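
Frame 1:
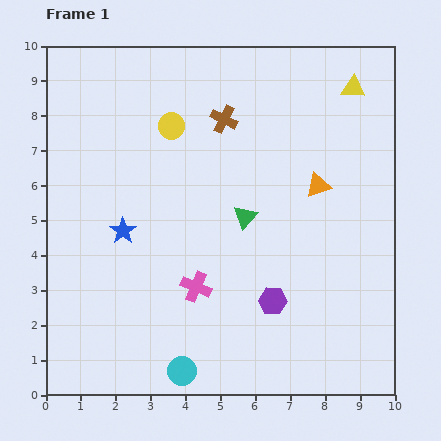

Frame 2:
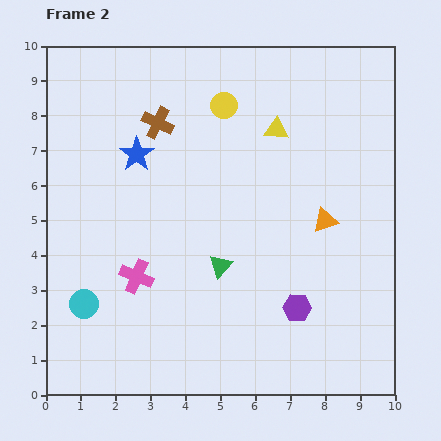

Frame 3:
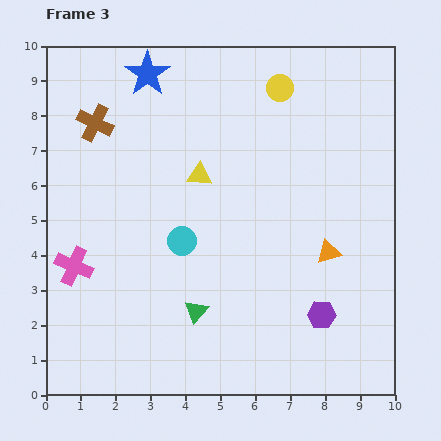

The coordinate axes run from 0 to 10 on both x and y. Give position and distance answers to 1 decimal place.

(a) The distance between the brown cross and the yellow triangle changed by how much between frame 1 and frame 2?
-0.4

Distance in frame 1: 3.8. Distance in frame 2: 3.4.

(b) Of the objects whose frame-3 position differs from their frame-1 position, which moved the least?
the purple hexagon

(moved 1.5)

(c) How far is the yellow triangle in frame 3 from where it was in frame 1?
5.1

The yellow triangle moved from (8.8, 8.8) to (4.4, 6.3), a distance of √(4.4² + 2.5²) ≈ 5.1.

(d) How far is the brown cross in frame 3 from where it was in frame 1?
3.7

The brown cross moved from (5.1, 7.9) to (1.4, 7.8), a distance of √(3.7² + 0.1²) ≈ 3.7.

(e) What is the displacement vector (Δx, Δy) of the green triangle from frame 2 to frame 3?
(-0.7, -1.3)

The green triangle was at (5.0, 3.7) in frame 2 and (4.3, 2.4) in frame 3.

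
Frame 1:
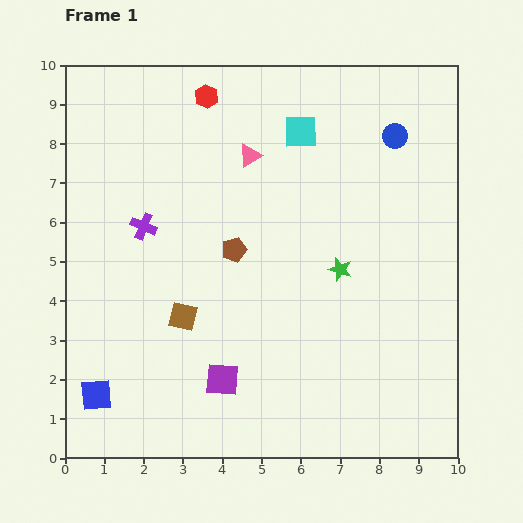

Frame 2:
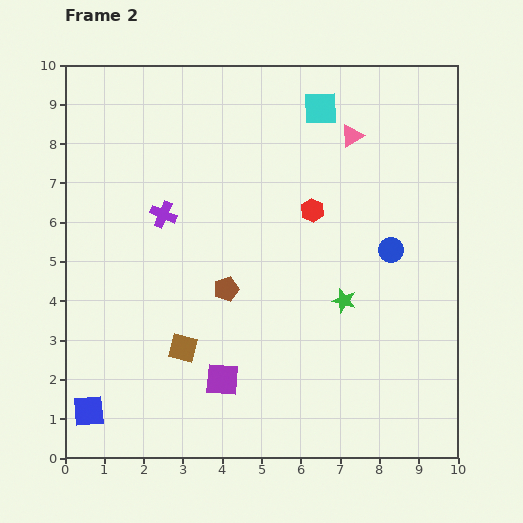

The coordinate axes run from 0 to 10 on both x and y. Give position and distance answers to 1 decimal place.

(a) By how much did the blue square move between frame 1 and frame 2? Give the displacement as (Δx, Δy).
(-0.2, -0.4)

The blue square was at (0.8, 1.6) in frame 1 and (0.6, 1.2) in frame 2.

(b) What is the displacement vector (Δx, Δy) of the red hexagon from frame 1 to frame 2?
(2.7, -2.9)

The red hexagon was at (3.6, 9.2) in frame 1 and (6.3, 6.3) in frame 2.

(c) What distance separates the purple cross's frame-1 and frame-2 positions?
0.6

The purple cross moved from (2.0, 5.9) to (2.5, 6.2), a distance of √(0.5² + 0.3²) ≈ 0.6.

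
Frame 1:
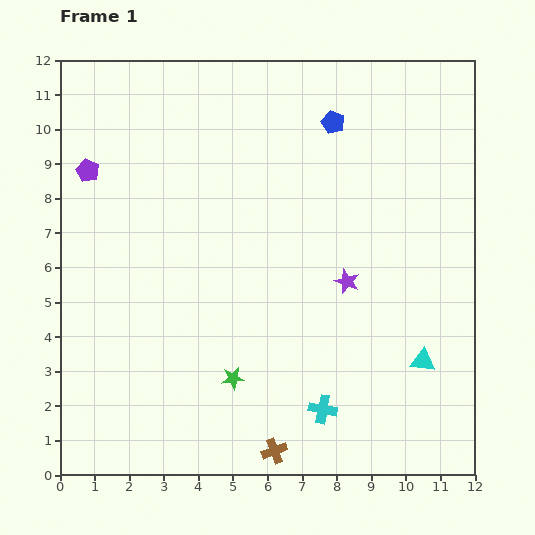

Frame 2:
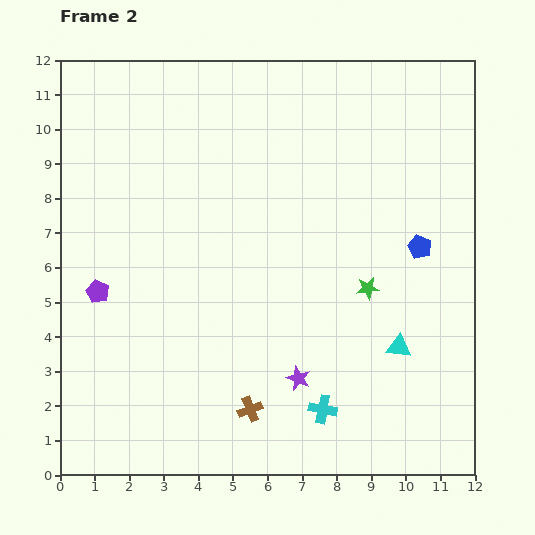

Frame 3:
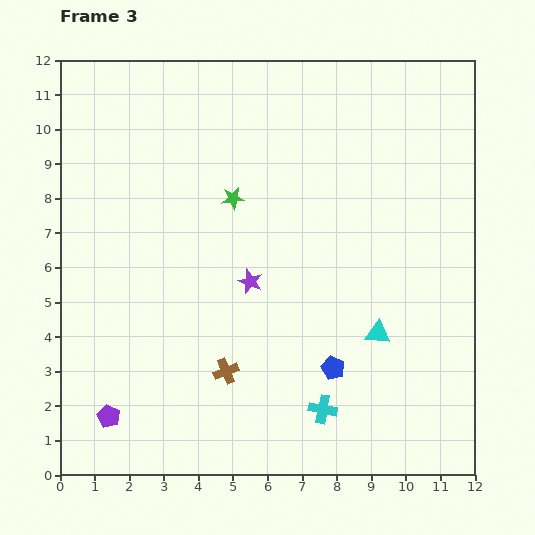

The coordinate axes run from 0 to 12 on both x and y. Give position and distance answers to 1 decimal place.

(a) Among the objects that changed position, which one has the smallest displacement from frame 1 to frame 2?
the cyan triangle

(moved 0.8)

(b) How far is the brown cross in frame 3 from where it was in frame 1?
2.7

The brown cross moved from (6.2, 0.7) to (4.8, 3.0), a distance of √(1.4² + 2.3²) ≈ 2.7.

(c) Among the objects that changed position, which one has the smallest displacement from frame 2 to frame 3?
the cyan triangle

(moved 0.7)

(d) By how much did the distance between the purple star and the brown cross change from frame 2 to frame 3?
+1.0

Distance in frame 2: 1.7. Distance in frame 3: 2.7.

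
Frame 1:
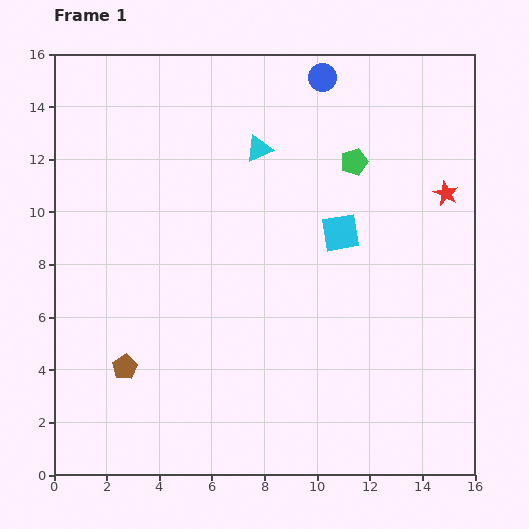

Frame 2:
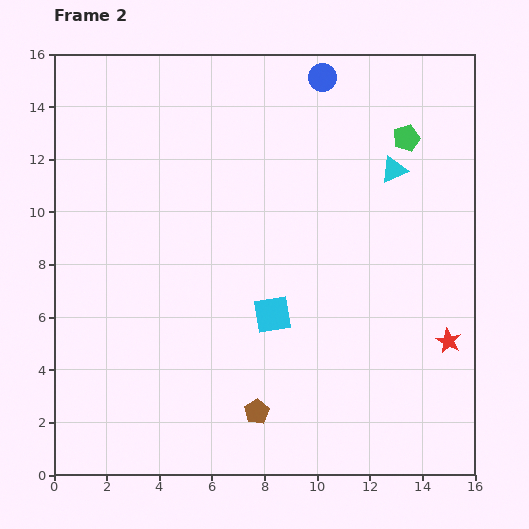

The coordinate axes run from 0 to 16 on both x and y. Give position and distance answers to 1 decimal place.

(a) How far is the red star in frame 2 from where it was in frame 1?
5.6

The red star moved from (14.9, 10.7) to (15.0, 5.1), a distance of √(0.1² + 5.6²) ≈ 5.6.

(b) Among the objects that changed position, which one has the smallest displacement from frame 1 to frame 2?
the green pentagon

(moved 2.2)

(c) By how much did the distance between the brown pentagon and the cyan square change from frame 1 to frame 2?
-6.0

Distance in frame 1: 9.7. Distance in frame 2: 3.7.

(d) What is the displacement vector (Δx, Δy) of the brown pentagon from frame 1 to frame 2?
(5.0, -1.7)

The brown pentagon was at (2.7, 4.1) in frame 1 and (7.7, 2.4) in frame 2.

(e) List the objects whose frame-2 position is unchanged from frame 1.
the blue circle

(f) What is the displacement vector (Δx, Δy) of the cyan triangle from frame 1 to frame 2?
(5.1, -0.8)

The cyan triangle was at (7.8, 12.4) in frame 1 and (12.9, 11.6) in frame 2.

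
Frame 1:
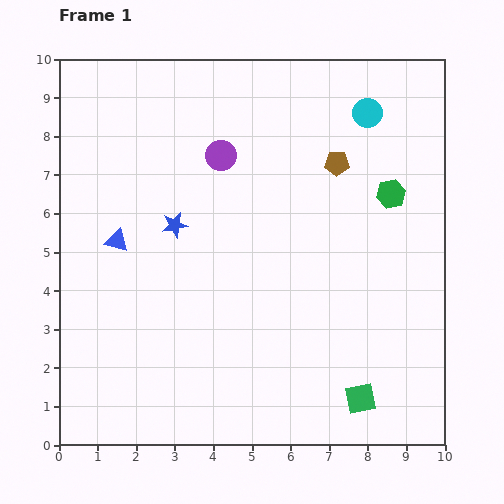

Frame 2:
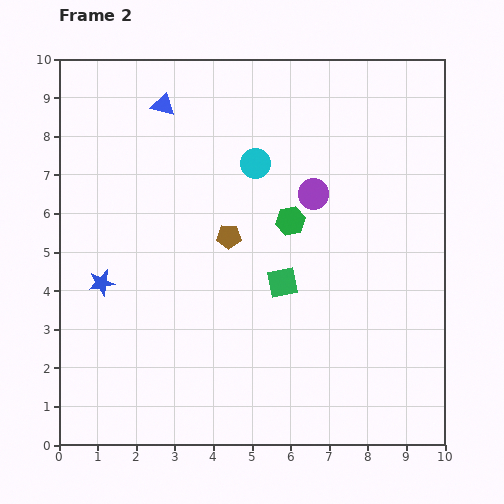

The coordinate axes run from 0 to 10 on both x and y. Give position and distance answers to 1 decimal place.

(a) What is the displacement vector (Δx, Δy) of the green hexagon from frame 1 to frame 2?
(-2.6, -0.7)

The green hexagon was at (8.6, 6.5) in frame 1 and (6.0, 5.8) in frame 2.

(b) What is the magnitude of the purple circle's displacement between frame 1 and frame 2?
2.6

The purple circle moved from (4.2, 7.5) to (6.6, 6.5), a distance of √(2.4² + 1.0²) ≈ 2.6.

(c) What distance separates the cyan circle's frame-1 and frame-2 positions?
3.2

The cyan circle moved from (8.0, 8.6) to (5.1, 7.3), a distance of √(2.9² + 1.3²) ≈ 3.2.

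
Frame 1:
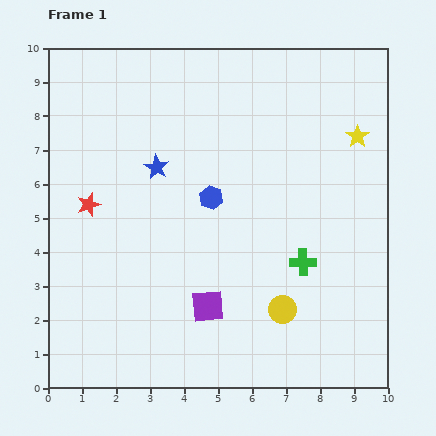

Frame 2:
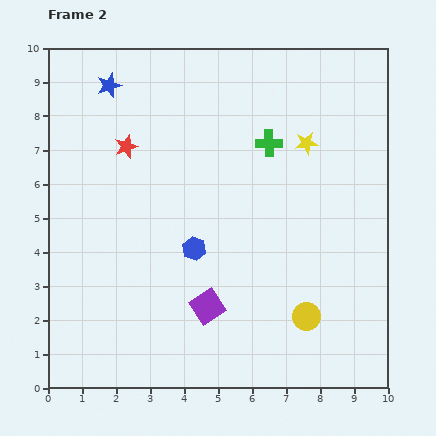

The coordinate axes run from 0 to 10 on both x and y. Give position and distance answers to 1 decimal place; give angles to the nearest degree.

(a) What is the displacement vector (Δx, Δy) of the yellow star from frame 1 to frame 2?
(-1.5, -0.2)

The yellow star was at (9.1, 7.4) in frame 1 and (7.6, 7.2) in frame 2.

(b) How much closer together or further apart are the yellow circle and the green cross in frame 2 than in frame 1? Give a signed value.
+3.7

Distance in frame 1: 1.5. Distance in frame 2: 5.2.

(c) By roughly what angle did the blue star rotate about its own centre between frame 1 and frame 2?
23° clockwise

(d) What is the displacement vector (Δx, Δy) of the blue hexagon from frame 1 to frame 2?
(-0.5, -1.5)

The blue hexagon was at (4.8, 5.6) in frame 1 and (4.3, 4.1) in frame 2.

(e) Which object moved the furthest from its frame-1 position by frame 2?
the green cross

(moved 3.6; next 2.8)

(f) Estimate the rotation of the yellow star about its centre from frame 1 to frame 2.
27° clockwise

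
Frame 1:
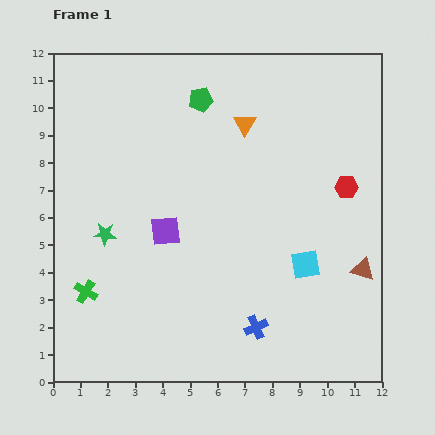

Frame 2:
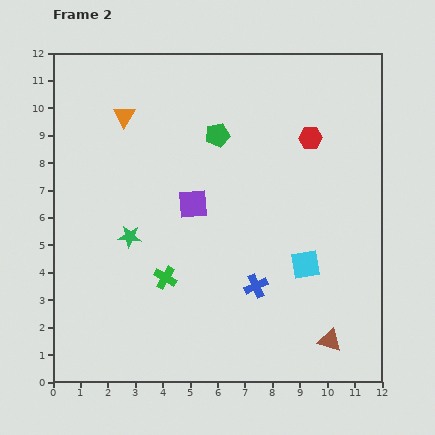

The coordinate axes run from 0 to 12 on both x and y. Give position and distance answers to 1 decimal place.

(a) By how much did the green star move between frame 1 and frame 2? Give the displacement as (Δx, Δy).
(0.9, -0.1)

The green star was at (1.9, 5.4) in frame 1 and (2.8, 5.3) in frame 2.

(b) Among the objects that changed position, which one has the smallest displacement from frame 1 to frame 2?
the green star

(moved 0.9)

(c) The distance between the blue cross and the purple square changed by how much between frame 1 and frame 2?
-1.0

Distance in frame 1: 4.8. Distance in frame 2: 3.8.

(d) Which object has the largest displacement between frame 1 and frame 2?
the orange triangle

(moved 4.4; next 2.9)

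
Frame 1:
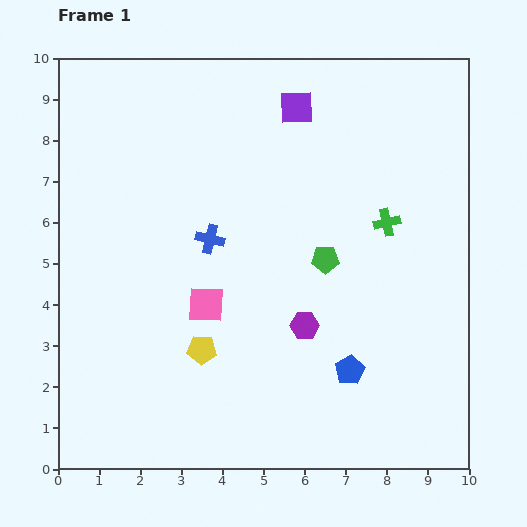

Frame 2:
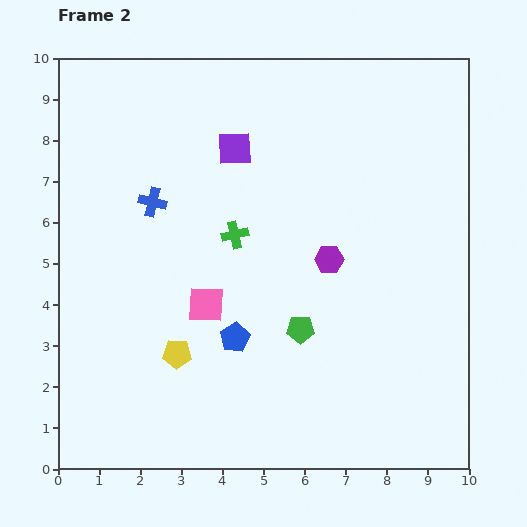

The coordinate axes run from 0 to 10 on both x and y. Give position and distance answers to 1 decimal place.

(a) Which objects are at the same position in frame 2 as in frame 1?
the pink square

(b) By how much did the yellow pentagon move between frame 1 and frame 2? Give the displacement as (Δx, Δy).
(-0.6, -0.1)

The yellow pentagon was at (3.5, 2.9) in frame 1 and (2.9, 2.8) in frame 2.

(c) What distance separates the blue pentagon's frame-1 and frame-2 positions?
2.9

The blue pentagon moved from (7.1, 2.4) to (4.3, 3.2), a distance of √(2.8² + 0.8²) ≈ 2.9.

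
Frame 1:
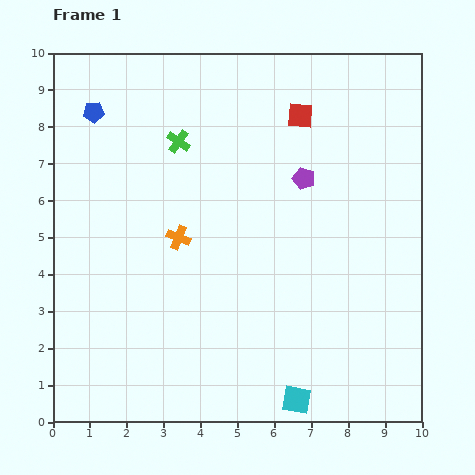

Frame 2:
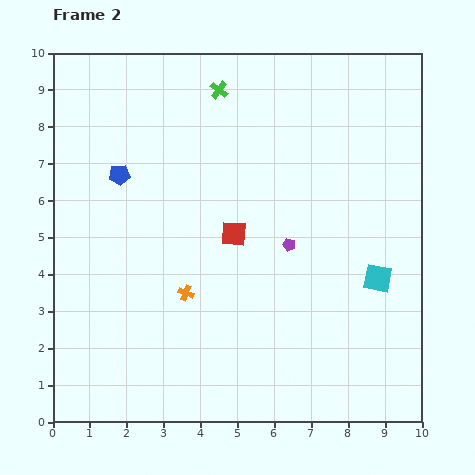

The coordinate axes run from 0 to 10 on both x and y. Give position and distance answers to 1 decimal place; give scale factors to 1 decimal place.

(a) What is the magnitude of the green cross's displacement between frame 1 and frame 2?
1.8

The green cross moved from (3.4, 7.6) to (4.5, 9.0), a distance of √(1.1² + 1.4²) ≈ 1.8.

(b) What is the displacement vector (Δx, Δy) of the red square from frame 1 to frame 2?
(-1.8, -3.2)

The red square was at (6.7, 8.3) in frame 1 and (4.9, 5.1) in frame 2.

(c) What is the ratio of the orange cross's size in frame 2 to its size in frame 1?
0.6×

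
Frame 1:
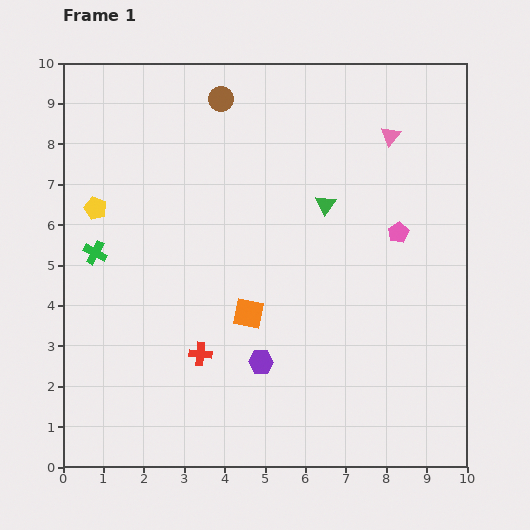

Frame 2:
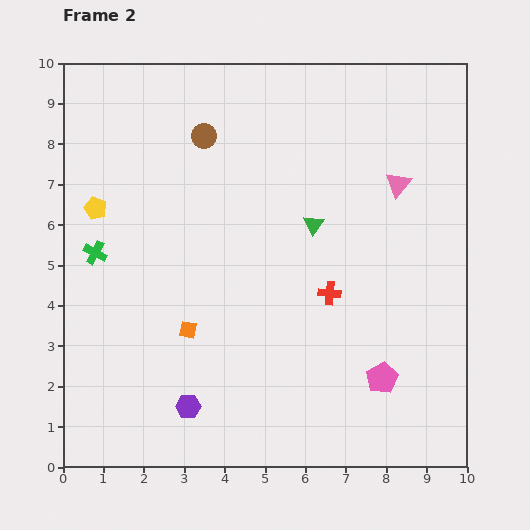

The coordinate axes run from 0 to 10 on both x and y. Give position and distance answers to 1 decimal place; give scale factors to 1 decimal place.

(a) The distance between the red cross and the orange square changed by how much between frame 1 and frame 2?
+2.0

Distance in frame 1: 1.6. Distance in frame 2: 3.6.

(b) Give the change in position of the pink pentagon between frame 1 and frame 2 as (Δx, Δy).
(-0.4, -3.6)

The pink pentagon was at (8.3, 5.8) in frame 1 and (7.9, 2.2) in frame 2.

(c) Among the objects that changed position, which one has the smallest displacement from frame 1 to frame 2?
the green triangle

(moved 0.6)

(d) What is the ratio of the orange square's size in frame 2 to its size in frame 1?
0.6×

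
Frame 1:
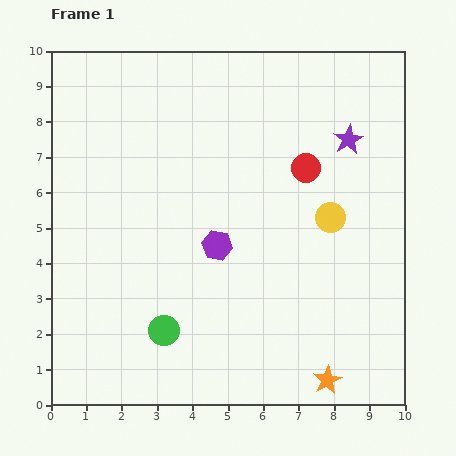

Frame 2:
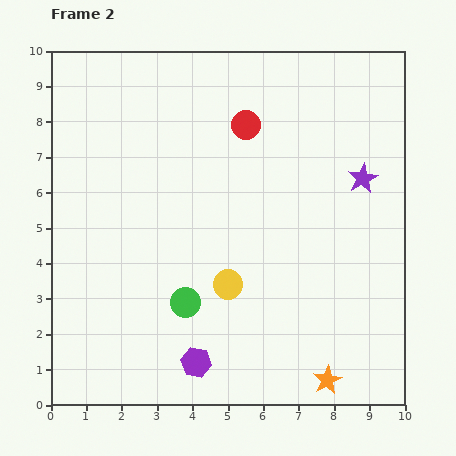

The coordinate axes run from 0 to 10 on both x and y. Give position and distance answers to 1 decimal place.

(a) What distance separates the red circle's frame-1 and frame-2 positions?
2.1

The red circle moved from (7.2, 6.7) to (5.5, 7.9), a distance of √(1.7² + 1.2²) ≈ 2.1.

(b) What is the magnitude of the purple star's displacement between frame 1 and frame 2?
1.2

The purple star moved from (8.4, 7.5) to (8.8, 6.4), a distance of √(0.4² + 1.1²) ≈ 1.2.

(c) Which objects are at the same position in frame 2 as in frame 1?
the orange star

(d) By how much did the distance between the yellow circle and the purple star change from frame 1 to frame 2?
+2.5

Distance in frame 1: 2.3. Distance in frame 2: 4.8.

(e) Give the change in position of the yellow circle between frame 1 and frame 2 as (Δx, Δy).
(-2.9, -1.9)

The yellow circle was at (7.9, 5.3) in frame 1 and (5.0, 3.4) in frame 2.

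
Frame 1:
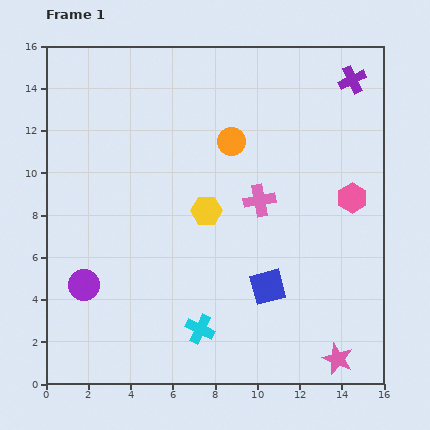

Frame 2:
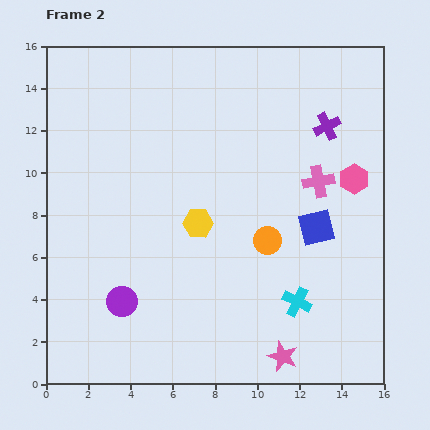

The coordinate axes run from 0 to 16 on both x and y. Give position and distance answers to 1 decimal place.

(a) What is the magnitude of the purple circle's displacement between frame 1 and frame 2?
2.0

The purple circle moved from (1.8, 4.7) to (3.6, 3.9), a distance of √(1.8² + 0.8²) ≈ 2.0.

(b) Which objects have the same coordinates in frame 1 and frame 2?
none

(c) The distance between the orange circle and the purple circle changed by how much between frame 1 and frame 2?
-2.3

Distance in frame 1: 9.8. Distance in frame 2: 7.5.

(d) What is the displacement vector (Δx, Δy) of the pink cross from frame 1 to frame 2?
(2.8, 0.9)

The pink cross was at (10.1, 8.7) in frame 1 and (12.9, 9.6) in frame 2.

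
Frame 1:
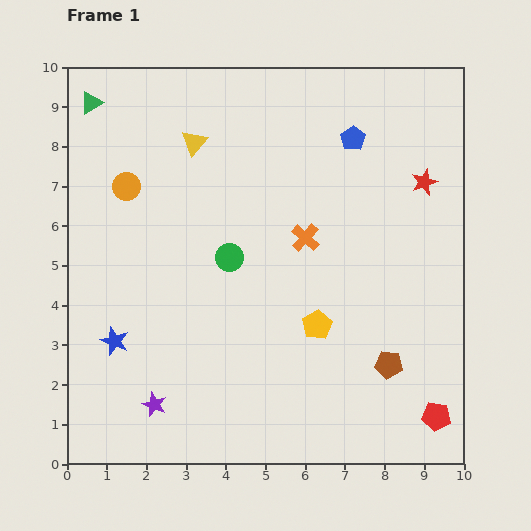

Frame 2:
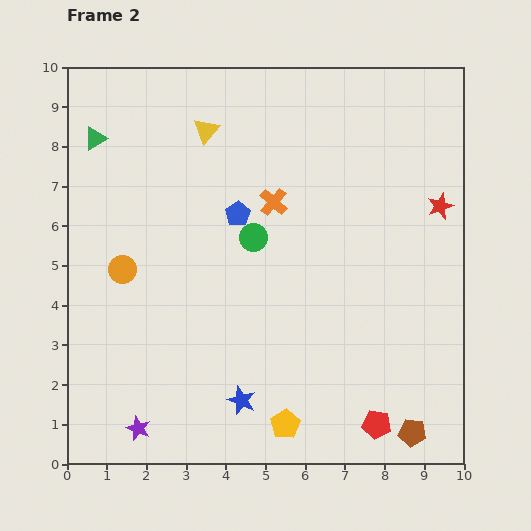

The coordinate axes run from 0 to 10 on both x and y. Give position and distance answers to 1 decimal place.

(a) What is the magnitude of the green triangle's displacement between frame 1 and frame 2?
0.9

The green triangle moved from (0.6, 9.1) to (0.7, 8.2), a distance of √(0.1² + 0.9²) ≈ 0.9.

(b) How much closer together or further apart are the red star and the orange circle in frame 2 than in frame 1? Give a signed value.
+0.7

Distance in frame 1: 7.5. Distance in frame 2: 8.2.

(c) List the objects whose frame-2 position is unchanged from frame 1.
none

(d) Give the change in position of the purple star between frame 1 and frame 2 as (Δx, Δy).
(-0.4, -0.6)

The purple star was at (2.2, 1.5) in frame 1 and (1.8, 0.9) in frame 2.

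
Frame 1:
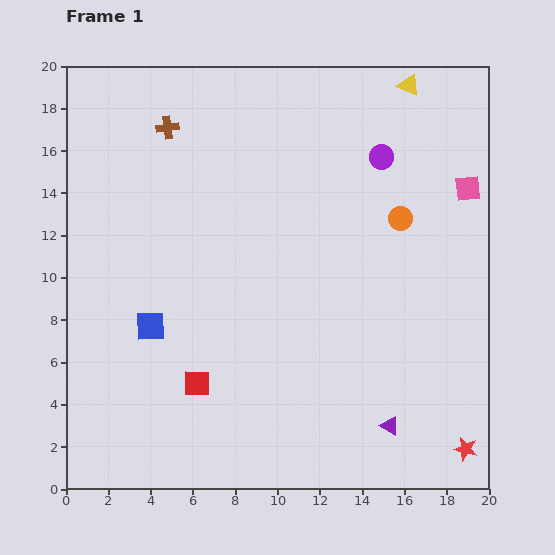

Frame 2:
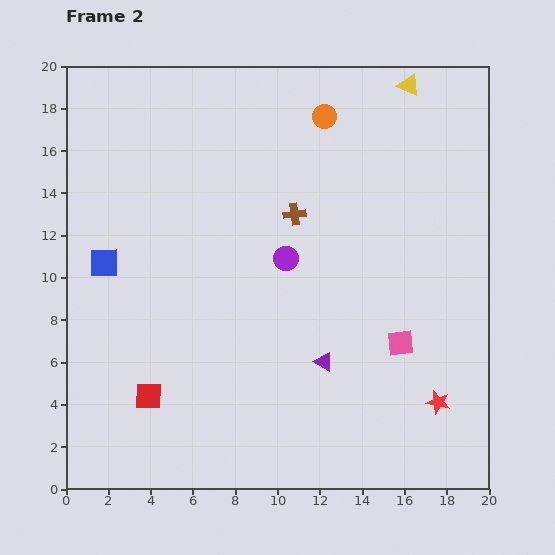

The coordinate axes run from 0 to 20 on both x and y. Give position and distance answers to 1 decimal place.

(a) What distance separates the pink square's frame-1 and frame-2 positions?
8.0

The pink square moved from (19.0, 14.2) to (15.8, 6.9), a distance of √(3.2² + 7.3²) ≈ 8.0.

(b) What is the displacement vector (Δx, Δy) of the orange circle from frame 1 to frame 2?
(-3.6, 4.8)

The orange circle was at (15.8, 12.8) in frame 1 and (12.2, 17.6) in frame 2.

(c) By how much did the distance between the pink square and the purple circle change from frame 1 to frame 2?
+2.3

Distance in frame 1: 4.4. Distance in frame 2: 6.7.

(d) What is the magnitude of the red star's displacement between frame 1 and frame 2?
2.6

The red star moved from (18.9, 1.9) to (17.6, 4.1), a distance of √(1.3² + 2.2²) ≈ 2.6.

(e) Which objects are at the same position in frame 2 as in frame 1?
the yellow triangle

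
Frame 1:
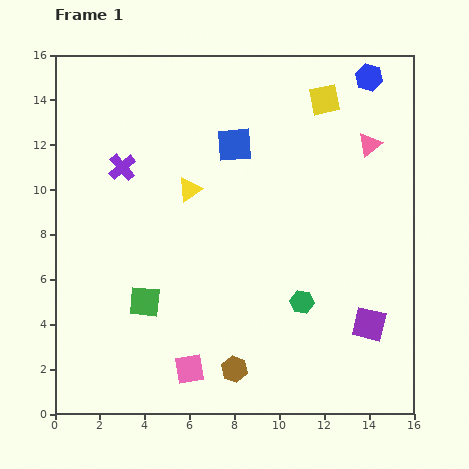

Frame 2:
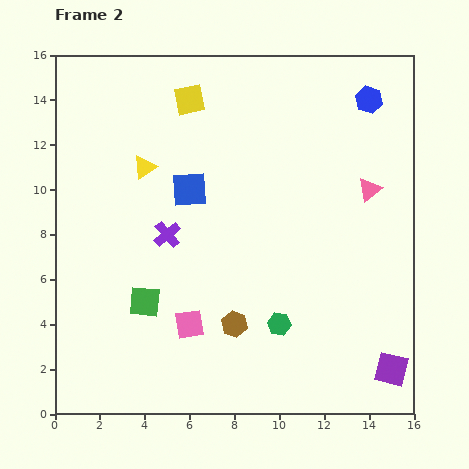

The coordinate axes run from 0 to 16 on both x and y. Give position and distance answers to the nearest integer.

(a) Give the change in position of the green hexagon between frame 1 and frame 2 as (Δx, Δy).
(-1, -1)

The green hexagon was at (11, 5) in frame 1 and (10, 4) in frame 2.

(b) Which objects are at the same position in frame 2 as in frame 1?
the green square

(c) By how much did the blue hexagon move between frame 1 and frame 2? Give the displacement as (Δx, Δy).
(0, -1)

The blue hexagon was at (14, 15) in frame 1 and (14, 14) in frame 2.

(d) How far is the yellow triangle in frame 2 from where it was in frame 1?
2

The yellow triangle moved from (6, 10) to (4, 11), a distance of √(2² + 1²) ≈ 2.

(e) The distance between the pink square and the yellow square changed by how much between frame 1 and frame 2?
-3

Distance in frame 1: 13. Distance in frame 2: 10.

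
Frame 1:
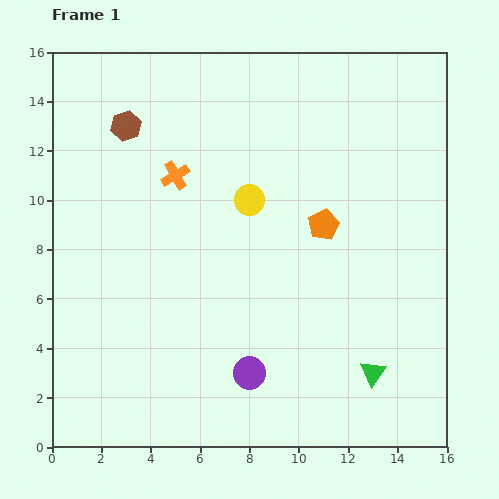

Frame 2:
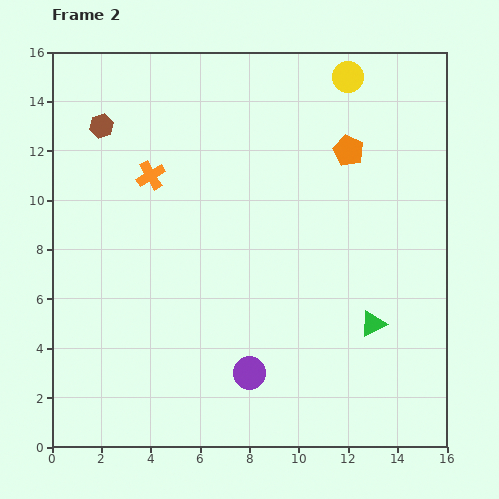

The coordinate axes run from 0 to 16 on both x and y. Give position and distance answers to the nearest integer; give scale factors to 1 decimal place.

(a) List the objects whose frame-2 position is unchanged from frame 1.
the purple circle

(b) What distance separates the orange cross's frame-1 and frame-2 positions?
1

The orange cross moved from (5, 11) to (4, 11), a distance of √(1² + 0²) ≈ 1.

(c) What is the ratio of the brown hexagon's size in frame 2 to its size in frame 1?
0.8×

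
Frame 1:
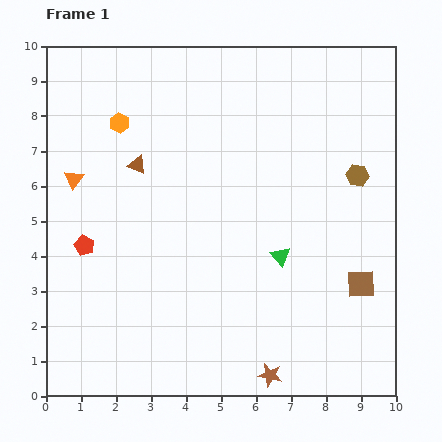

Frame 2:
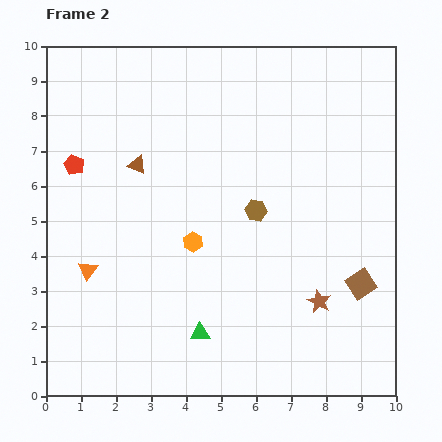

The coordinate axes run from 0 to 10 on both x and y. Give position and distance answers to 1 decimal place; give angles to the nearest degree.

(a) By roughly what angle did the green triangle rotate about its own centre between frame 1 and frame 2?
50° counter-clockwise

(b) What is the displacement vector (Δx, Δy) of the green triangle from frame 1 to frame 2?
(-2.3, -2.2)

The green triangle was at (6.7, 4.0) in frame 1 and (4.4, 1.8) in frame 2.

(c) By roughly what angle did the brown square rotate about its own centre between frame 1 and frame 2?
29° counter-clockwise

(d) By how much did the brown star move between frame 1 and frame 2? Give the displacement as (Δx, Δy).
(1.4, 2.1)

The brown star was at (6.4, 0.6) in frame 1 and (7.8, 2.7) in frame 2.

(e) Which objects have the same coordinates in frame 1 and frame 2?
the brown triangle, the brown square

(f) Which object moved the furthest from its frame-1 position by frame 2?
the orange hexagon

(moved 4.0; next 3.2)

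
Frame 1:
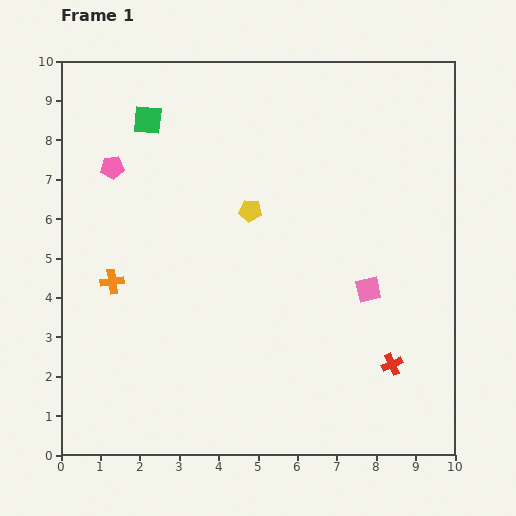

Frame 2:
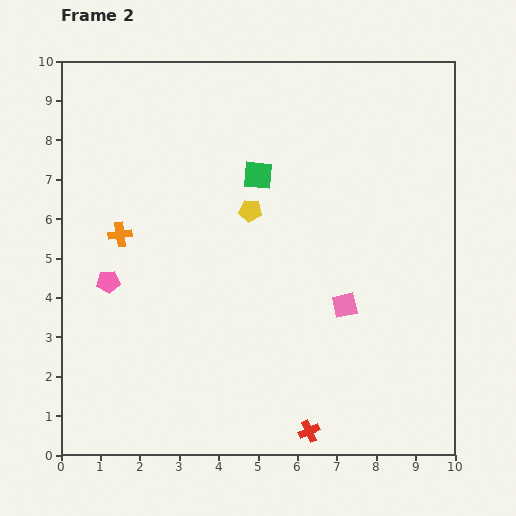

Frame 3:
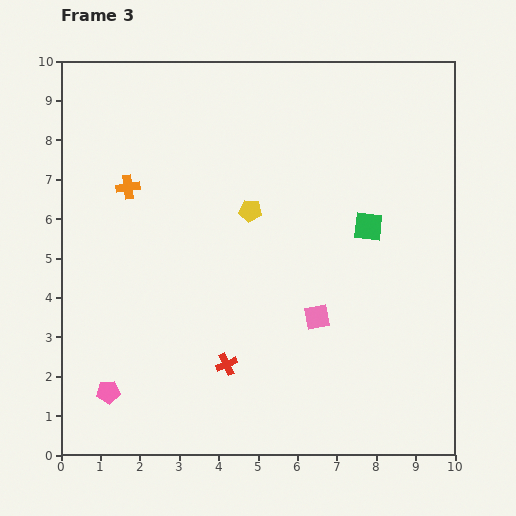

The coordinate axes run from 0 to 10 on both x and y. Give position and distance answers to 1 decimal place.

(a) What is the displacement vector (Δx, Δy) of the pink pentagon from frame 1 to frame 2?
(-0.1, -2.9)

The pink pentagon was at (1.3, 7.3) in frame 1 and (1.2, 4.4) in frame 2.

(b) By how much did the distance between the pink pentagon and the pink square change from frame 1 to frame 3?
-1.6

Distance in frame 1: 7.2. Distance in frame 3: 5.6.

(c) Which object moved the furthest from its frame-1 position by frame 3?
the green square

(moved 6.2; next 5.7)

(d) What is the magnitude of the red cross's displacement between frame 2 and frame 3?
2.7

The red cross moved from (6.3, 0.6) to (4.2, 2.3), a distance of √(2.1² + 1.7²) ≈ 2.7.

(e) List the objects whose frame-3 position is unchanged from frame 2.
the yellow pentagon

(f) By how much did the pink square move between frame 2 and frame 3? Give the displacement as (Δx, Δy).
(-0.7, -0.3)

The pink square was at (7.2, 3.8) in frame 2 and (6.5, 3.5) in frame 3.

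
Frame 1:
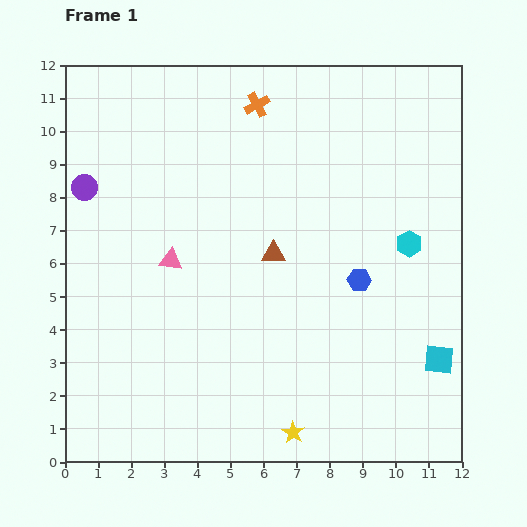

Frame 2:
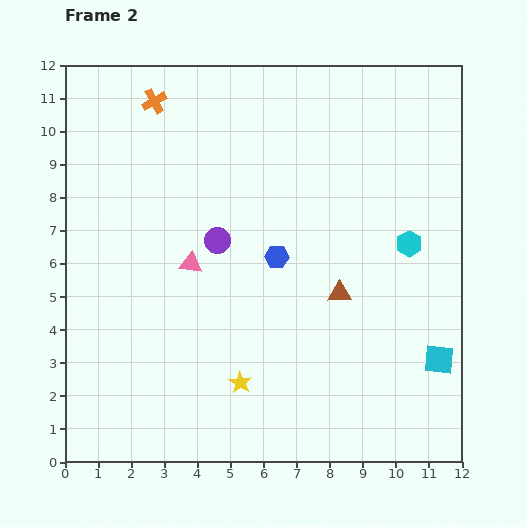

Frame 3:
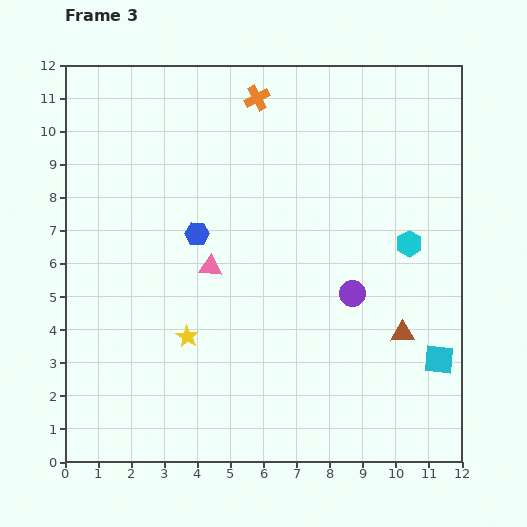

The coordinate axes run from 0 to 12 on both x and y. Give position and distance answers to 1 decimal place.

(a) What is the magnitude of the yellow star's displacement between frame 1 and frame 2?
2.2

The yellow star moved from (6.9, 0.9) to (5.3, 2.4), a distance of √(1.6² + 1.5²) ≈ 2.2.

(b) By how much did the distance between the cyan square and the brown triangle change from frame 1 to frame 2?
-2.3

Distance in frame 1: 5.9. Distance in frame 2: 3.6.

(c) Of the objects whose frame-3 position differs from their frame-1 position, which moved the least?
the orange cross

(moved 0.2)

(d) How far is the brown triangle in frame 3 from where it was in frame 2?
2.2

The brown triangle moved from (8.3, 5.1) to (10.2, 3.9), a distance of √(1.9² + 1.2²) ≈ 2.2.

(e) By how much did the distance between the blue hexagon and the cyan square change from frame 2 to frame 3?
+2.4

Distance in frame 2: 5.8. Distance in frame 3: 8.2.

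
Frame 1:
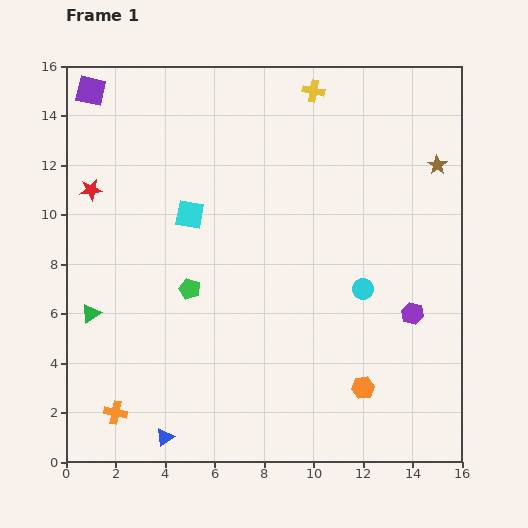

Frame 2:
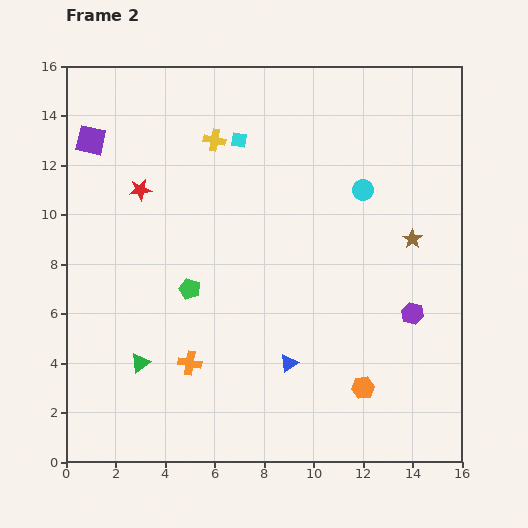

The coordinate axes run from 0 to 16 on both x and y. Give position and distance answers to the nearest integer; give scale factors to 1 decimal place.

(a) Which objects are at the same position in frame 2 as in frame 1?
the purple hexagon, the orange hexagon, the green pentagon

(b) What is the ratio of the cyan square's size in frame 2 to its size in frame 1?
0.6×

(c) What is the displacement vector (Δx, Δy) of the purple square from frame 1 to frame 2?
(0, -2)

The purple square was at (1, 15) in frame 1 and (1, 13) in frame 2.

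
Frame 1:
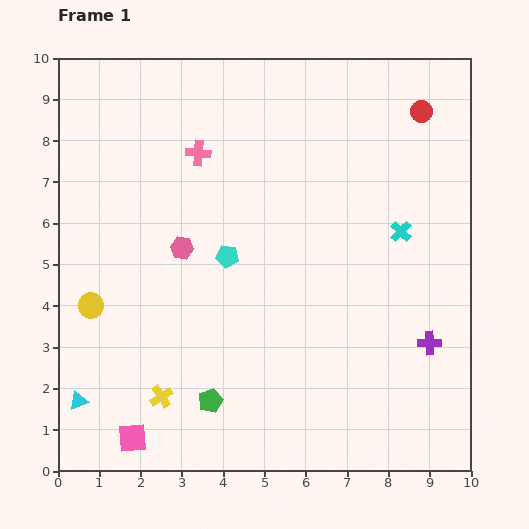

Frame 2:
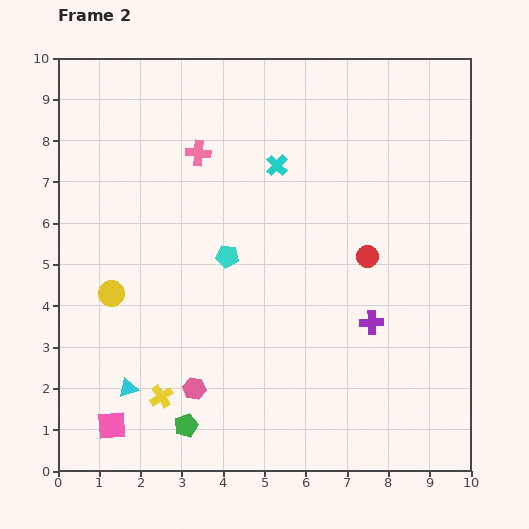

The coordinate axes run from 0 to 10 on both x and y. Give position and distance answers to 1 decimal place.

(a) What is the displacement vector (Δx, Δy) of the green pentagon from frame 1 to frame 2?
(-0.6, -0.6)

The green pentagon was at (3.7, 1.7) in frame 1 and (3.1, 1.1) in frame 2.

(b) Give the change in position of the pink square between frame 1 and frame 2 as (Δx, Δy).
(-0.5, 0.3)

The pink square was at (1.8, 0.8) in frame 1 and (1.3, 1.1) in frame 2.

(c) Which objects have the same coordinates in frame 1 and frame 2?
the pink cross, the cyan pentagon, the yellow cross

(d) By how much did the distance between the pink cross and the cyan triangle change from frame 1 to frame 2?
-0.8

Distance in frame 1: 6.7. Distance in frame 2: 5.9.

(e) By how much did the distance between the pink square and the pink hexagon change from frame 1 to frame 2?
-2.6

Distance in frame 1: 4.8. Distance in frame 2: 2.2.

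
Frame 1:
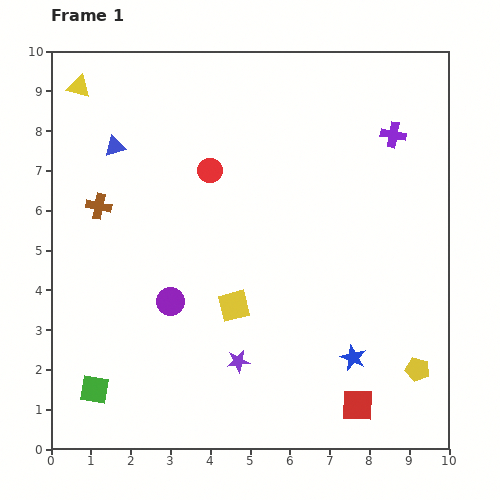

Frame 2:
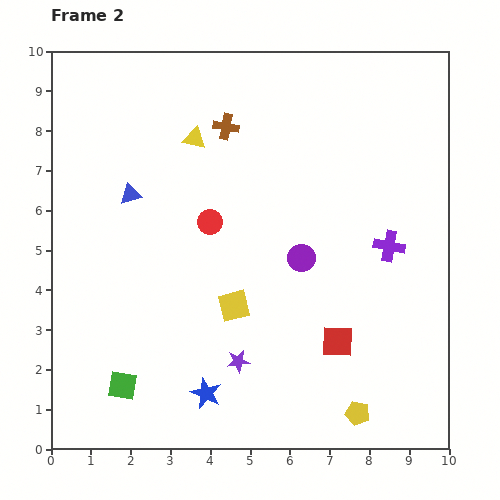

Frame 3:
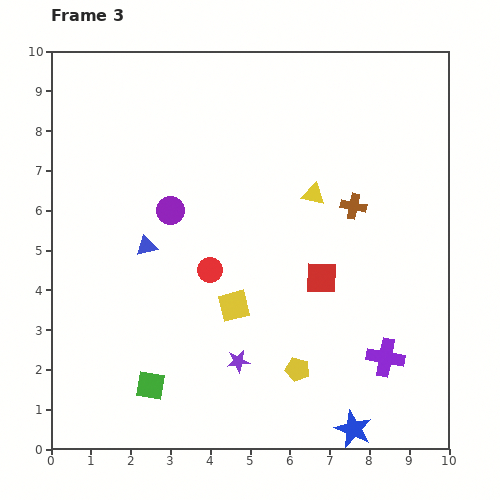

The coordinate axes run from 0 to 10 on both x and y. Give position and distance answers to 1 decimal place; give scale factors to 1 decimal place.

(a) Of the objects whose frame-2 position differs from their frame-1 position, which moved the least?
the green square

(moved 0.7)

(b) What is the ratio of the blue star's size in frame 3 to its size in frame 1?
1.4×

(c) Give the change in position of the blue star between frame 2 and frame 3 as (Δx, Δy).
(3.7, -0.9)

The blue star was at (3.9, 1.4) in frame 2 and (7.6, 0.5) in frame 3.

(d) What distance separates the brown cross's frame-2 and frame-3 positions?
3.8

The brown cross moved from (4.4, 8.1) to (7.6, 6.1), a distance of √(3.2² + 2.0²) ≈ 3.8.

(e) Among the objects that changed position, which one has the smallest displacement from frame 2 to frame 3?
the green square

(moved 0.7)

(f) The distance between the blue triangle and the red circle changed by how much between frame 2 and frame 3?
-0.4

Distance in frame 2: 2.1. Distance in frame 3: 1.7.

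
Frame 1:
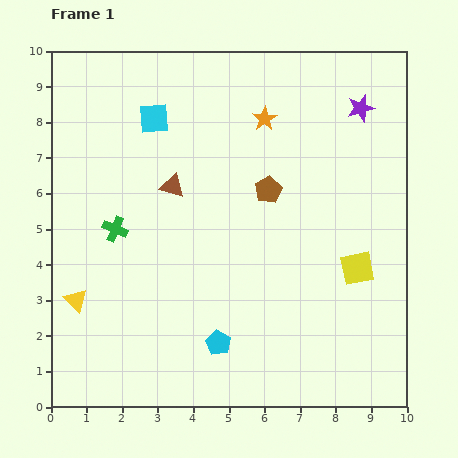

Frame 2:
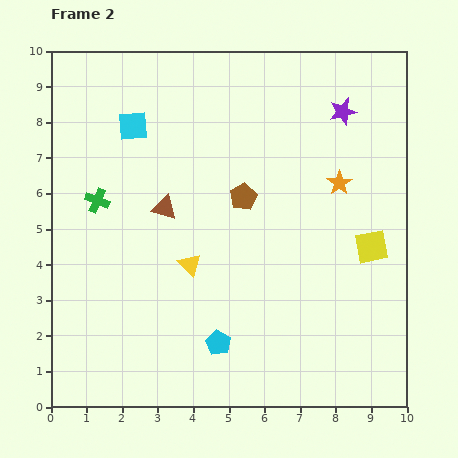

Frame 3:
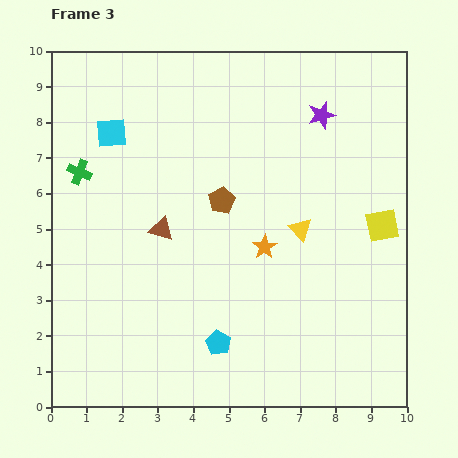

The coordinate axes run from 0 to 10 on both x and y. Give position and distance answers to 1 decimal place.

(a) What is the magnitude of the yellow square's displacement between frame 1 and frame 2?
0.7

The yellow square moved from (8.6, 3.9) to (9.0, 4.5), a distance of √(0.4² + 0.6²) ≈ 0.7.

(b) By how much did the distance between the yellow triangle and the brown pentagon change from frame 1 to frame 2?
-3.8

Distance in frame 1: 6.2. Distance in frame 2: 2.4.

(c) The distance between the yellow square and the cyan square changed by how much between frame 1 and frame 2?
+0.4

Distance in frame 1: 7.1. Distance in frame 2: 7.5.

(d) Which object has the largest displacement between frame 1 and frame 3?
the yellow triangle

(moved 6.6; next 3.6)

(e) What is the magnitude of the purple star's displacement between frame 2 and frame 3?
0.6

The purple star moved from (8.2, 8.3) to (7.6, 8.2), a distance of √(0.6² + 0.1²) ≈ 0.6.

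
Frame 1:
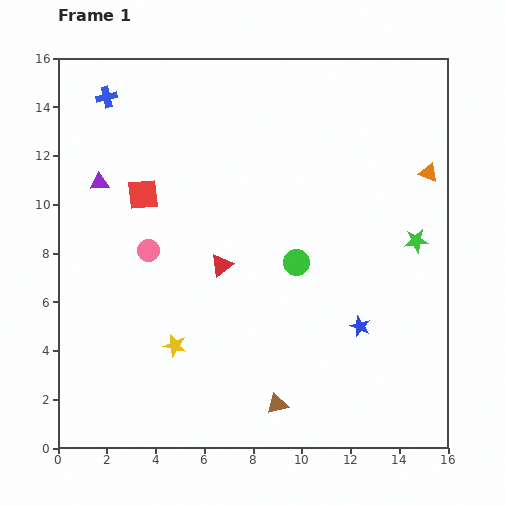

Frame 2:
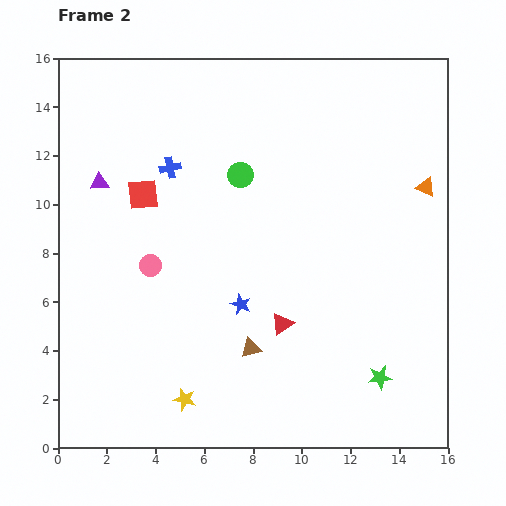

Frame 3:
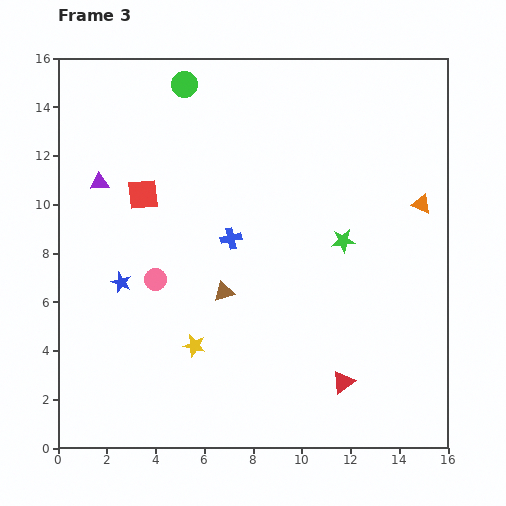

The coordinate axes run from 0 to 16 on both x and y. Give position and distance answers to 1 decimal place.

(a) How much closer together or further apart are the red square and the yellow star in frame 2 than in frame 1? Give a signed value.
+2.3

Distance in frame 1: 6.3. Distance in frame 2: 8.6.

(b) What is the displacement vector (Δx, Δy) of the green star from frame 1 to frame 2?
(-1.5, -5.6)

The green star was at (14.7, 8.5) in frame 1 and (13.2, 2.9) in frame 2.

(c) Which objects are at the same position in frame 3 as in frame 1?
the red square, the purple triangle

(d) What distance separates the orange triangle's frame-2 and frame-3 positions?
0.7

The orange triangle moved from (15.1, 10.7) to (14.9, 10.0), a distance of √(0.2² + 0.7²) ≈ 0.7.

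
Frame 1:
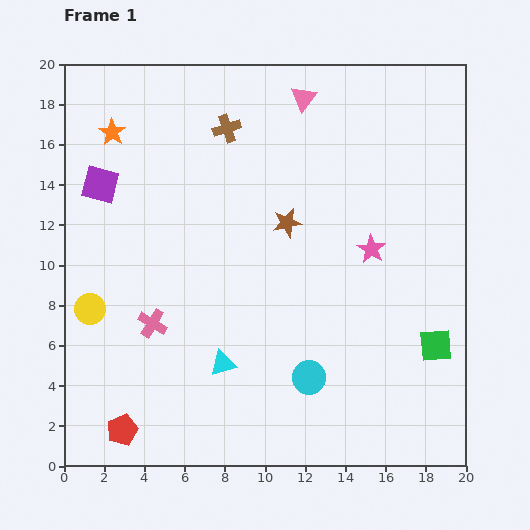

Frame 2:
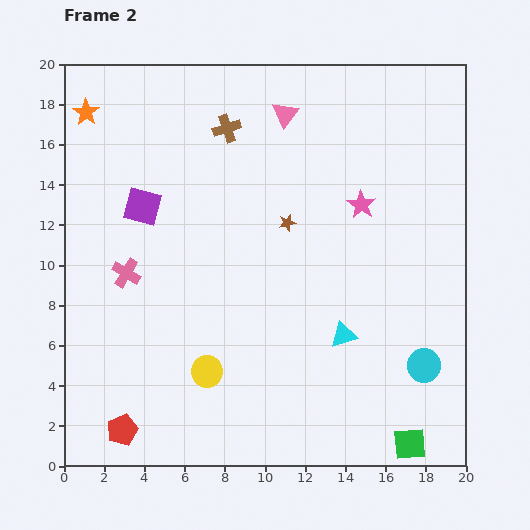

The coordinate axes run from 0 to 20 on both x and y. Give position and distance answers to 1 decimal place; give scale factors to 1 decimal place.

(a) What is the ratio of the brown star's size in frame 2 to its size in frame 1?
0.6×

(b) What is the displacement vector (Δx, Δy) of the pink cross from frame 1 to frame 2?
(-1.3, 2.5)

The pink cross was at (4.4, 7.1) in frame 1 and (3.1, 9.6) in frame 2.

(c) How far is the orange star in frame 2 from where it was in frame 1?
1.6

The orange star moved from (2.4, 16.6) to (1.1, 17.6), a distance of √(1.3² + 1.0²) ≈ 1.6.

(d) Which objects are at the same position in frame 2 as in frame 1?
the red pentagon, the brown star, the brown cross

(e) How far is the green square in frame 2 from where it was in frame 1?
5.1

The green square moved from (18.5, 6.0) to (17.2, 1.1), a distance of √(1.3² + 4.9²) ≈ 5.1.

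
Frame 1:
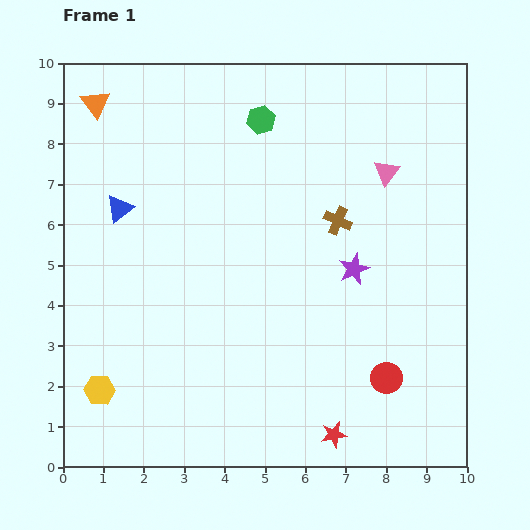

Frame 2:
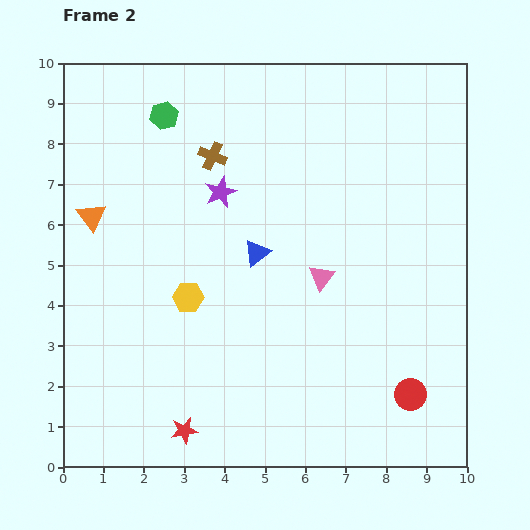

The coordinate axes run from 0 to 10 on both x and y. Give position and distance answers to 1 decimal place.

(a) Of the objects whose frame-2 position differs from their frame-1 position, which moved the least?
the red circle

(moved 0.7)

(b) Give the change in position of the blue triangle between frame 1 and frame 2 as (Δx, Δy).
(3.4, -1.1)

The blue triangle was at (1.4, 6.4) in frame 1 and (4.8, 5.3) in frame 2.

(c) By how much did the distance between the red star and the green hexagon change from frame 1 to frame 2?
-0.2

Distance in frame 1: 8.0. Distance in frame 2: 7.8.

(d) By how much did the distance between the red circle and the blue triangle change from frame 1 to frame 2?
-2.6

Distance in frame 1: 7.8. Distance in frame 2: 5.2.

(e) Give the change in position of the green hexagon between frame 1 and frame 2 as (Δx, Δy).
(-2.4, 0.1)

The green hexagon was at (4.9, 8.6) in frame 1 and (2.5, 8.7) in frame 2.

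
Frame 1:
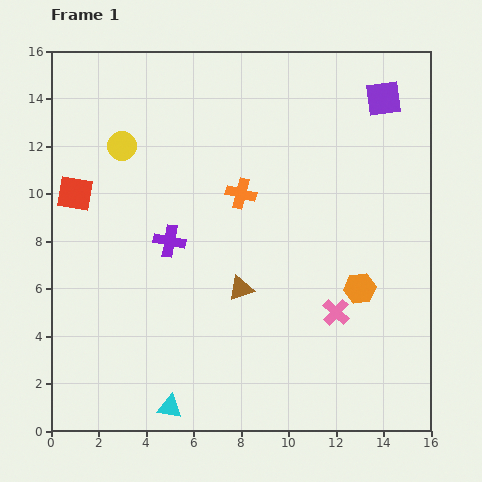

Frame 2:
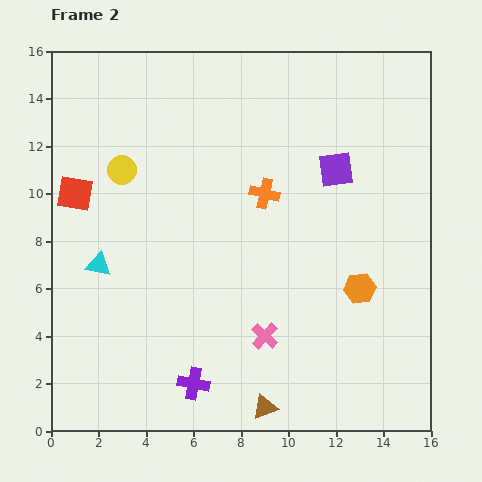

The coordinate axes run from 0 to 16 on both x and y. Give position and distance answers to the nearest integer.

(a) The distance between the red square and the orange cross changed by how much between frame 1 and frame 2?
+1

Distance in frame 1: 7. Distance in frame 2: 8.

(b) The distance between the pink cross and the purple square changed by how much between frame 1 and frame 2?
-1

Distance in frame 1: 9. Distance in frame 2: 8.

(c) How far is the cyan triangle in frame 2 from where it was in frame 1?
7

The cyan triangle moved from (5, 1) to (2, 7), a distance of √(3² + 6²) ≈ 7.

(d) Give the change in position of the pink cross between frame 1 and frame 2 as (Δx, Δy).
(-3, -1)

The pink cross was at (12, 5) in frame 1 and (9, 4) in frame 2.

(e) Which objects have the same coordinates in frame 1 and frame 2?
the red square, the orange hexagon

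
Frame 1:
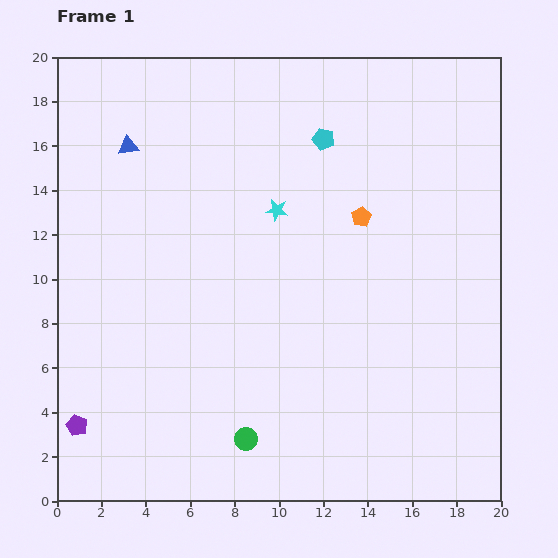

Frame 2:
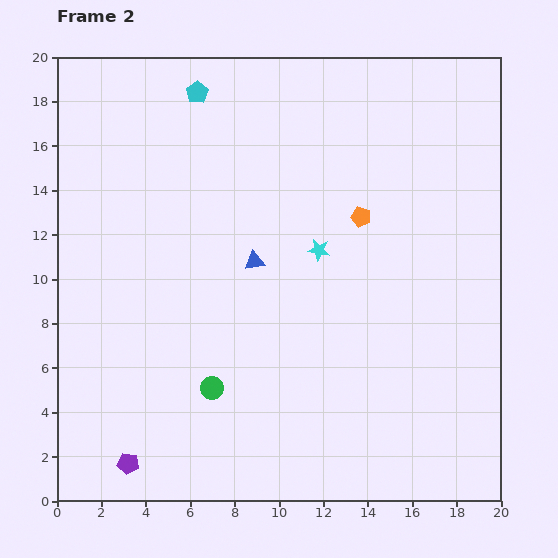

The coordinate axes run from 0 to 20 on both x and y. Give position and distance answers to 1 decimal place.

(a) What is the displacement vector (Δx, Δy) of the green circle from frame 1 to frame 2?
(-1.5, 2.3)

The green circle was at (8.5, 2.8) in frame 1 and (7.0, 5.1) in frame 2.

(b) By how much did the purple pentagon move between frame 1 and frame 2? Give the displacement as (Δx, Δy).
(2.3, -1.7)

The purple pentagon was at (0.9, 3.4) in frame 1 and (3.2, 1.7) in frame 2.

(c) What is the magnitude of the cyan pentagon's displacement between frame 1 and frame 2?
6.1

The cyan pentagon moved from (12.0, 16.3) to (6.3, 18.4), a distance of √(5.7² + 2.1²) ≈ 6.1.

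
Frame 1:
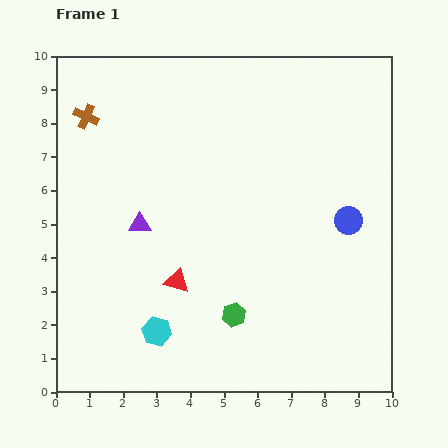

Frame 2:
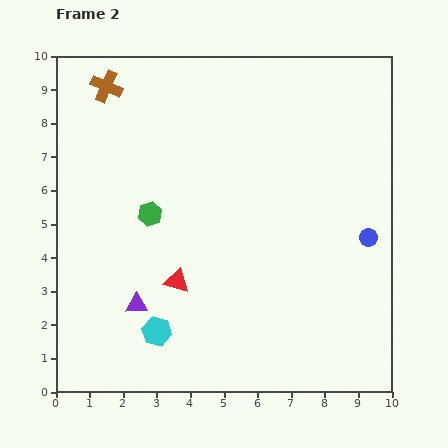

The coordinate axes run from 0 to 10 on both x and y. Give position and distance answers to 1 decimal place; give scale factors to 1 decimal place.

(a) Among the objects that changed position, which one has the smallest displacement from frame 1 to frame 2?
the blue circle

(moved 0.8)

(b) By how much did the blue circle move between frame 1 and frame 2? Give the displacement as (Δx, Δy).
(0.6, -0.5)

The blue circle was at (8.7, 5.1) in frame 1 and (9.3, 4.6) in frame 2.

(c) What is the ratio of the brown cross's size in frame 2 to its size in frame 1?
1.3×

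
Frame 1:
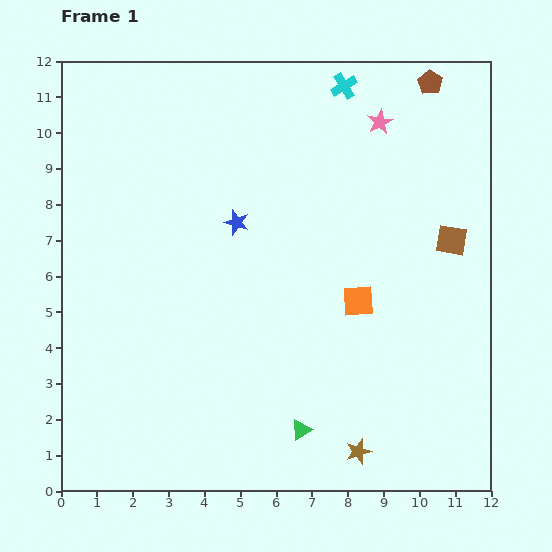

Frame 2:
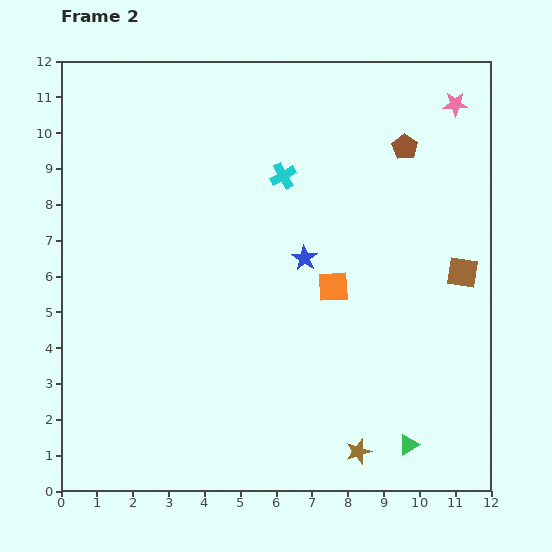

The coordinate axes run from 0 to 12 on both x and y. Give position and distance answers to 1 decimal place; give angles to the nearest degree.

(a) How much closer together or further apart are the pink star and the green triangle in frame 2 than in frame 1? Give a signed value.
+0.7

Distance in frame 1: 8.9. Distance in frame 2: 9.6.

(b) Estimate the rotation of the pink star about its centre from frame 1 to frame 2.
27° clockwise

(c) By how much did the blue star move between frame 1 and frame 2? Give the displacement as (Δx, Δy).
(1.9, -1.0)

The blue star was at (4.9, 7.5) in frame 1 and (6.8, 6.5) in frame 2.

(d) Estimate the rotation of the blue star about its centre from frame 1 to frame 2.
15° clockwise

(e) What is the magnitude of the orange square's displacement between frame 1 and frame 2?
0.8

The orange square moved from (8.3, 5.3) to (7.6, 5.7), a distance of √(0.7² + 0.4²) ≈ 0.8.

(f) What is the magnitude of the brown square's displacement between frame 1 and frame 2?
0.9

The brown square moved from (10.9, 7.0) to (11.2, 6.1), a distance of √(0.3² + 0.9²) ≈ 0.9.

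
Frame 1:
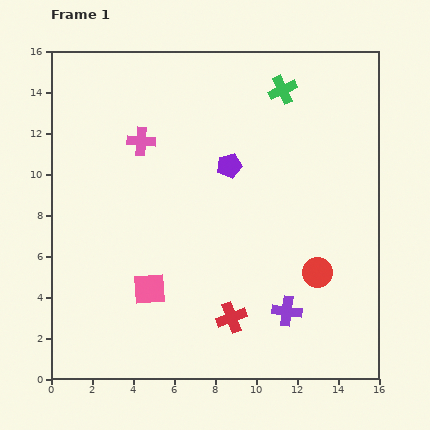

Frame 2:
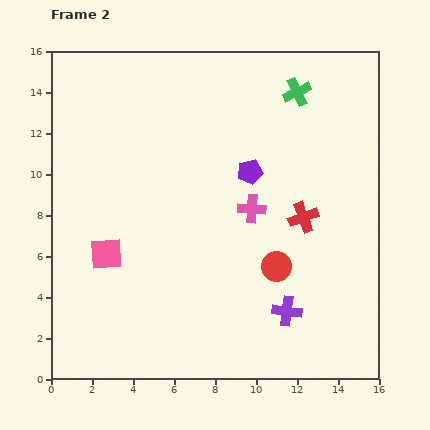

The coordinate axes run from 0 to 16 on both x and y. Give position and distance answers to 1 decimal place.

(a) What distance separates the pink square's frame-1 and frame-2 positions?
2.7

The pink square moved from (4.8, 4.4) to (2.7, 6.1), a distance of √(2.1² + 1.7²) ≈ 2.7.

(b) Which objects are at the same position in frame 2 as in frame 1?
the purple cross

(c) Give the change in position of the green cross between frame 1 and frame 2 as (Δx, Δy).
(0.7, -0.1)

The green cross was at (11.3, 14.1) in frame 1 and (12.0, 14.0) in frame 2.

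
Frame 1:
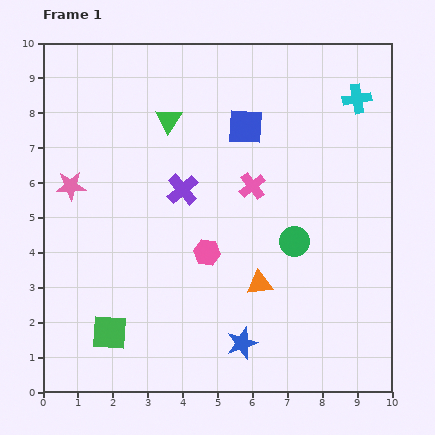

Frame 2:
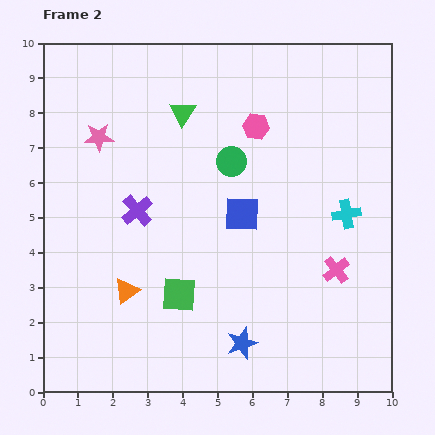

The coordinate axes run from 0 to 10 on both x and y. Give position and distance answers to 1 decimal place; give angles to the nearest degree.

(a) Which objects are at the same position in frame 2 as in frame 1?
the blue star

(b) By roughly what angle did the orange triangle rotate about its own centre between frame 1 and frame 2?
30° counter-clockwise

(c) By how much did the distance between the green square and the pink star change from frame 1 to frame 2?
+0.8

Distance in frame 1: 4.3. Distance in frame 2: 5.1.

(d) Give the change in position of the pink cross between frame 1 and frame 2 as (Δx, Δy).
(2.4, -2.4)

The pink cross was at (6.0, 5.9) in frame 1 and (8.4, 3.5) in frame 2.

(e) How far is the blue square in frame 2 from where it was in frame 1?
2.5

The blue square moved from (5.8, 7.6) to (5.7, 5.1), a distance of √(0.1² + 2.5²) ≈ 2.5.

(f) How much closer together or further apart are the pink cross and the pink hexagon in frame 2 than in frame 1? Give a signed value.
+2.4

Distance in frame 1: 2.3. Distance in frame 2: 4.7.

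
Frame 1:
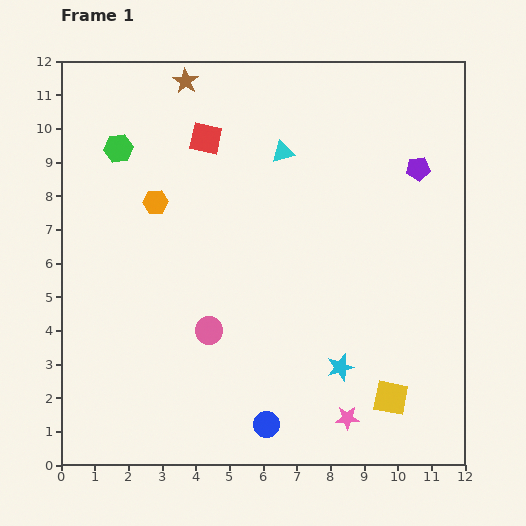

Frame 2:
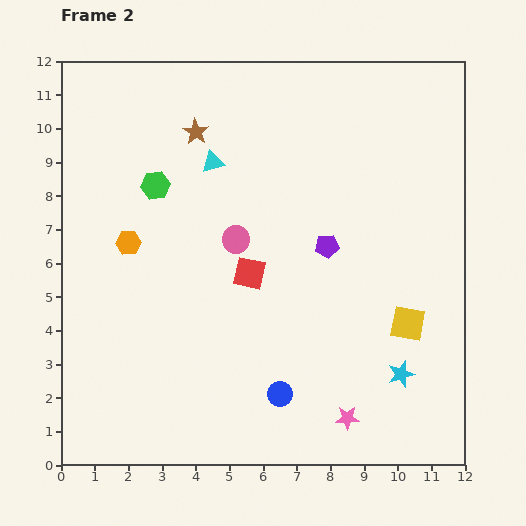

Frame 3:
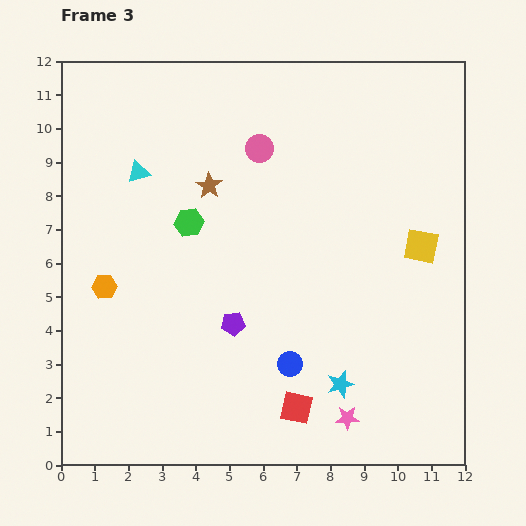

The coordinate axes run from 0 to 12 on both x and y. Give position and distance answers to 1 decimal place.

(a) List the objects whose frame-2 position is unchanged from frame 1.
the pink star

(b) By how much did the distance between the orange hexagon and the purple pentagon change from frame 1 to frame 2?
-2.0

Distance in frame 1: 7.9. Distance in frame 2: 5.9.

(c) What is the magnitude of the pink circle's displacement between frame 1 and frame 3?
5.6

The pink circle moved from (4.4, 4.0) to (5.9, 9.4), a distance of √(1.5² + 5.4²) ≈ 5.6.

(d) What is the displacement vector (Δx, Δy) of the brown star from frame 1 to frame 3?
(0.7, -3.1)

The brown star was at (3.7, 11.4) in frame 1 and (4.4, 8.3) in frame 3.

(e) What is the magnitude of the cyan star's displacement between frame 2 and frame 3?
1.8

The cyan star moved from (10.1, 2.7) to (8.3, 2.4), a distance of √(1.8² + 0.3²) ≈ 1.8.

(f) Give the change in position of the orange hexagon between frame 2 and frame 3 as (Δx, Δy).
(-0.7, -1.3)

The orange hexagon was at (2.0, 6.6) in frame 2 and (1.3, 5.3) in frame 3.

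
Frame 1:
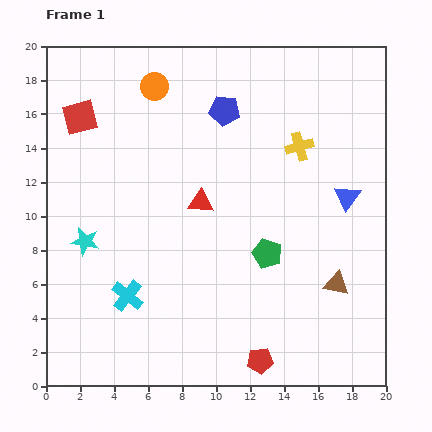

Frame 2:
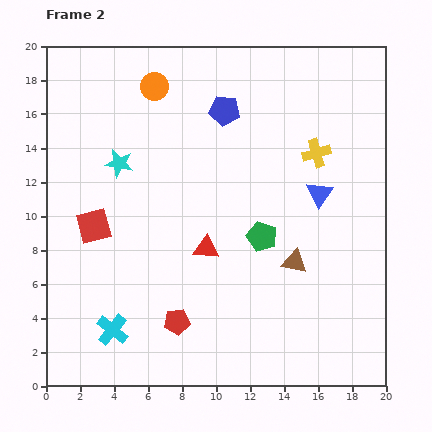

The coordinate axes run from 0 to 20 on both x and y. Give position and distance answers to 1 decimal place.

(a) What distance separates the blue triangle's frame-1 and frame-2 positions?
1.6

The blue triangle moved from (17.7, 11.1) to (16.1, 11.3), a distance of √(1.6² + 0.2²) ≈ 1.6.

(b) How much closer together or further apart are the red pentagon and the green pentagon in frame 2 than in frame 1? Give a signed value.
+0.8

Distance in frame 1: 6.3. Distance in frame 2: 7.1.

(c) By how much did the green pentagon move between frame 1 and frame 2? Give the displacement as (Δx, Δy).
(-0.3, 1.0)

The green pentagon was at (13.0, 7.8) in frame 1 and (12.7, 8.8) in frame 2.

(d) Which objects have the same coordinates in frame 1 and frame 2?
the orange circle, the blue pentagon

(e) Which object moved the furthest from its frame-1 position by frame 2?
the red square

(moved 6.4; next 5.4)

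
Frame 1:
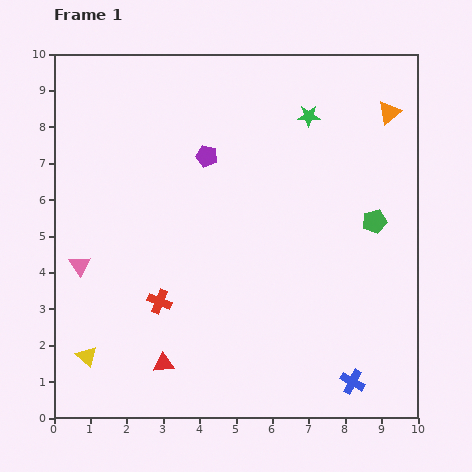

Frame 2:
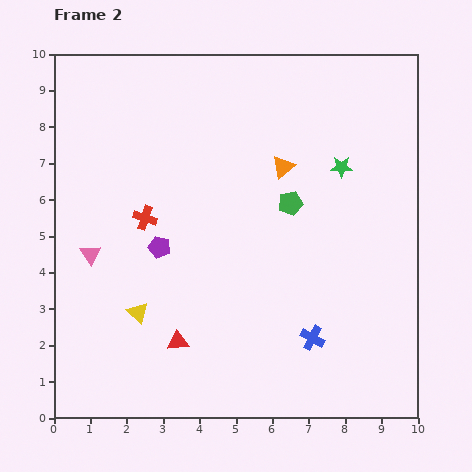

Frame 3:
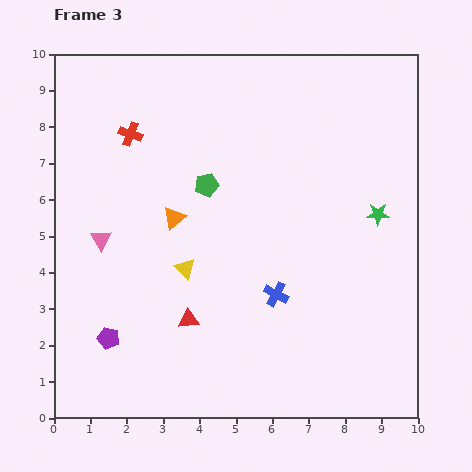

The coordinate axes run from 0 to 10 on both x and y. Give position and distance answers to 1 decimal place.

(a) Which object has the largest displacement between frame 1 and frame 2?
the orange triangle

(moved 3.3; next 2.8)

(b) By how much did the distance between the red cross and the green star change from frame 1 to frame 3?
+0.6

Distance in frame 1: 6.5. Distance in frame 3: 7.1.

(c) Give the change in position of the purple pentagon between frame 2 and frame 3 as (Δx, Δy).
(-1.4, -2.5)

The purple pentagon was at (2.9, 4.7) in frame 2 and (1.5, 2.2) in frame 3.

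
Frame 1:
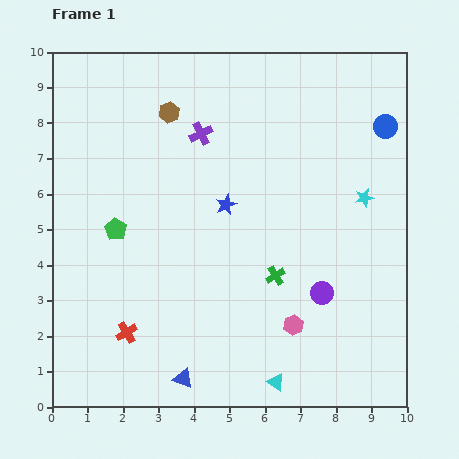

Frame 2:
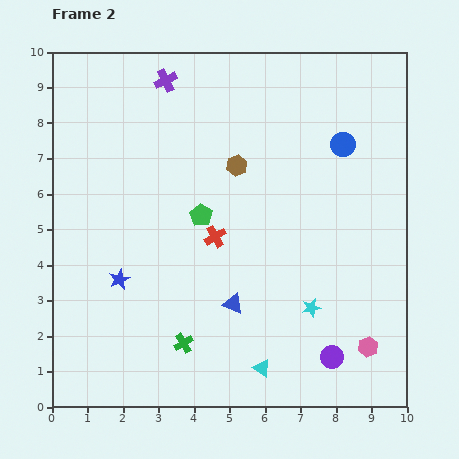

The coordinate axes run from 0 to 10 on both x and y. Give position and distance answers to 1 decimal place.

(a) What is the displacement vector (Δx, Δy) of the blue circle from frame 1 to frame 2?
(-1.2, -0.5)

The blue circle was at (9.4, 7.9) in frame 1 and (8.2, 7.4) in frame 2.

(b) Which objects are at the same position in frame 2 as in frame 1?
none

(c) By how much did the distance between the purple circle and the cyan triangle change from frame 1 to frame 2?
-0.8

Distance in frame 1: 2.8. Distance in frame 2: 2.0.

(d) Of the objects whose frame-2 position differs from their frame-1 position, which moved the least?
the cyan triangle

(moved 0.6)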